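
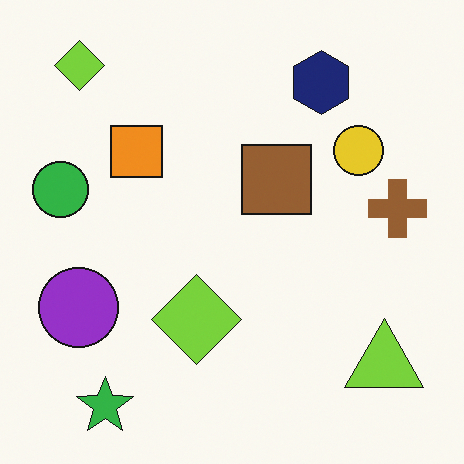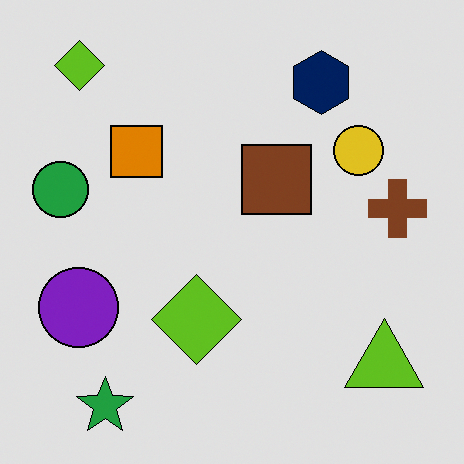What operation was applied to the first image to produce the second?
The second image is the first moderately posterized.

Each flat color has snapped to a coarser quantized level — most visibly, the near-white background has dropped to a flat grey.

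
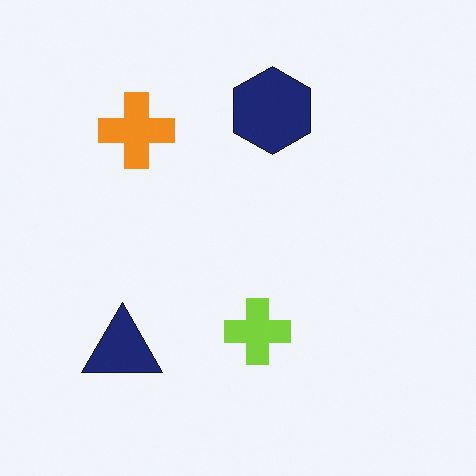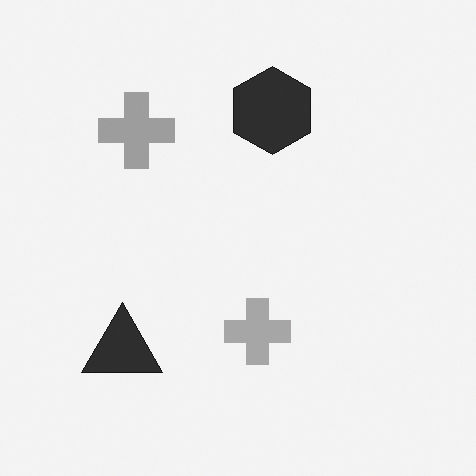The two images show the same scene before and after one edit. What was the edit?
It was converted to grayscale.

All color is removed — every shape is now a shade of grey.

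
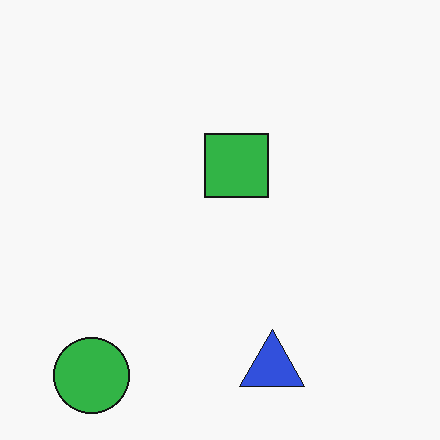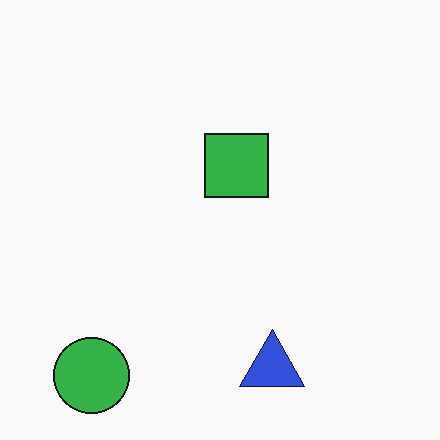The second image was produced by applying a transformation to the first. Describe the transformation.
It was JPEG-compressed with visible artifacts.

Blocky 8×8 compression artifacts appear around shape edges and the flat background shows ringing — characteristic JPEG degradation.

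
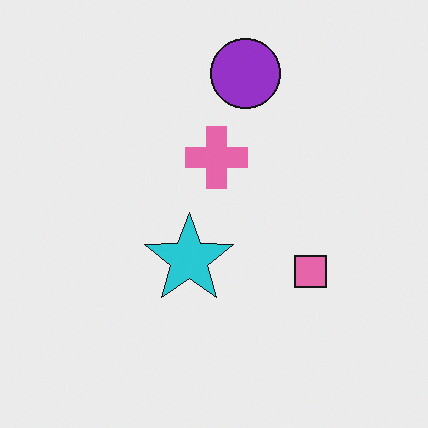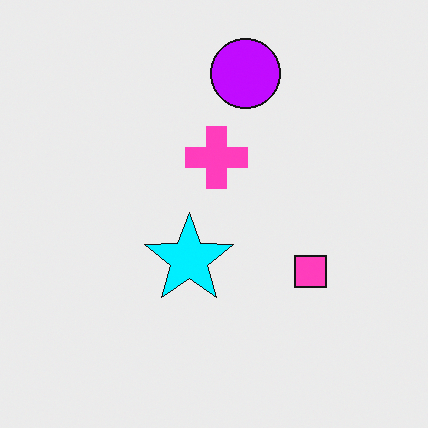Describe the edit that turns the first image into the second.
It was made much more vivid (saturation change).

All colors are more vivid — a global saturation change.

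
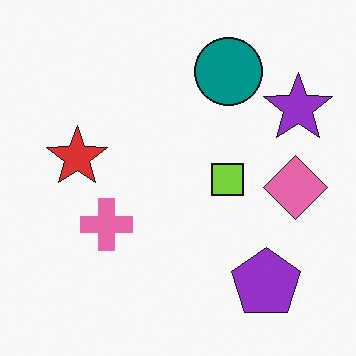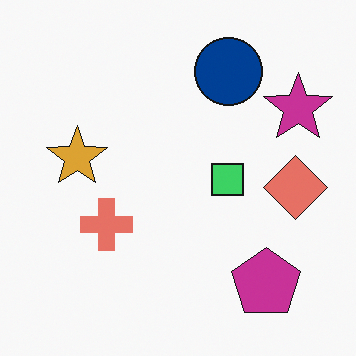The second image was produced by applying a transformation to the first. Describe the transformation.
The transformation is: hue-shifted slightly.

Every shape's color has rotated by the same amount around the hue wheel — a uniform hue shift.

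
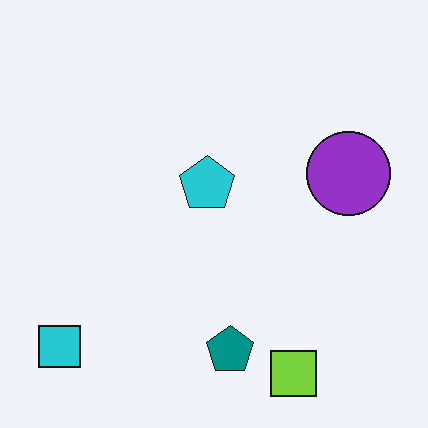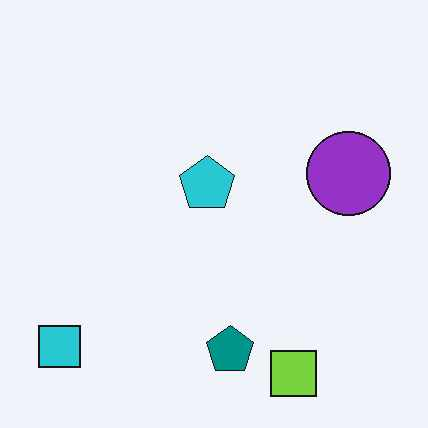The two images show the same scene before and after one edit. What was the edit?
The second image is the first JPEG-compressed with visible artifacts.

Blocky 8×8 compression artifacts appear around shape edges and the flat background shows ringing — characteristic JPEG degradation.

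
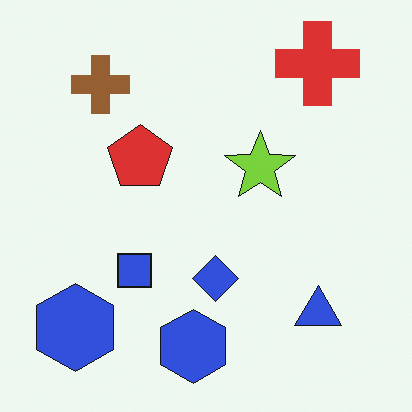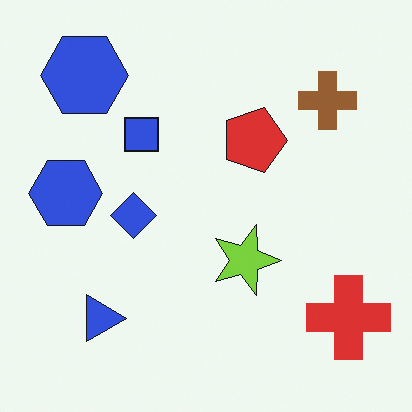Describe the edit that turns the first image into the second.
Rotated 90° clockwise.

The red cross sits in the top-right of the first image and the bottom-right of the second — consistent with a whole-image 90° clockwise rotation.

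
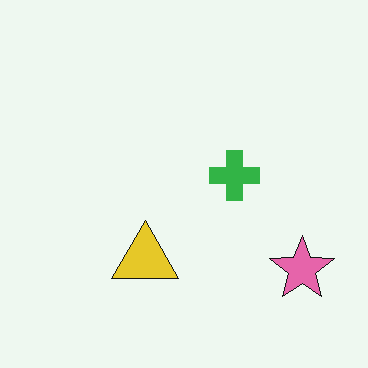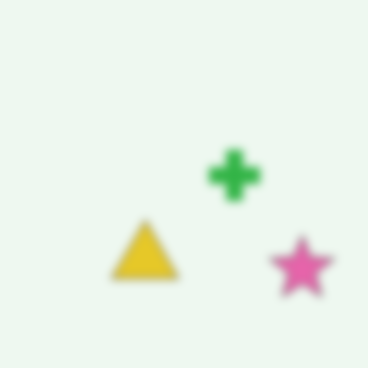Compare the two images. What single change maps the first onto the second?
The second image is the first moderately blurred.

Shape edges and outlines are uniformly softened across the whole image.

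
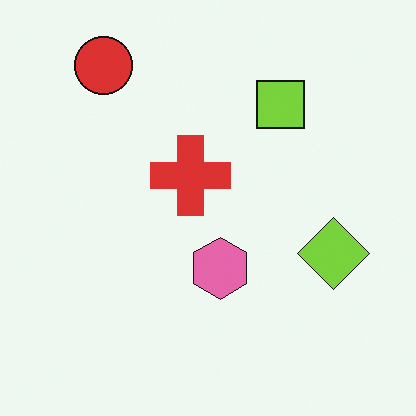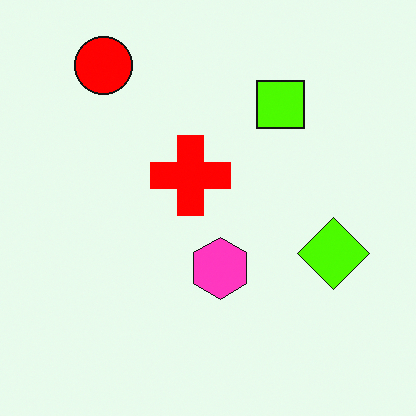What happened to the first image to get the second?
It was made much more vivid (saturation change).

All colors are more vivid — a global saturation change.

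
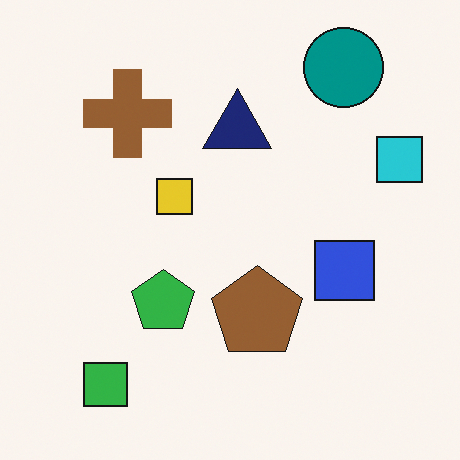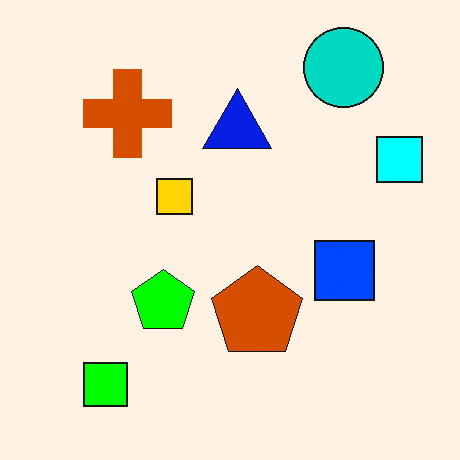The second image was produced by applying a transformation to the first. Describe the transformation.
It was made much more vivid (saturation change).

All colors are more vivid — a global saturation change.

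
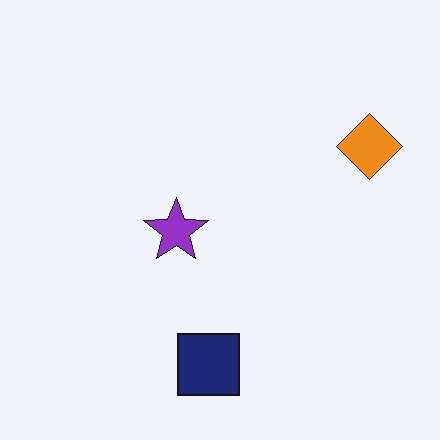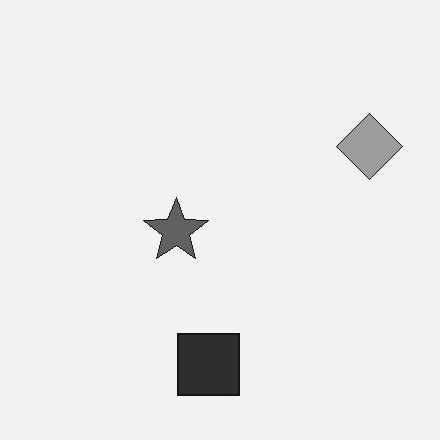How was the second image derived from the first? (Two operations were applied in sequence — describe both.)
The image was JPEG-compressed with visible artifacts, then converted to grayscale.

Blocky 8×8 compression artifacts appear around shape edges and the flat background shows ringing — characteristic JPEG degradation. All color is removed — every shape is now a shade of grey.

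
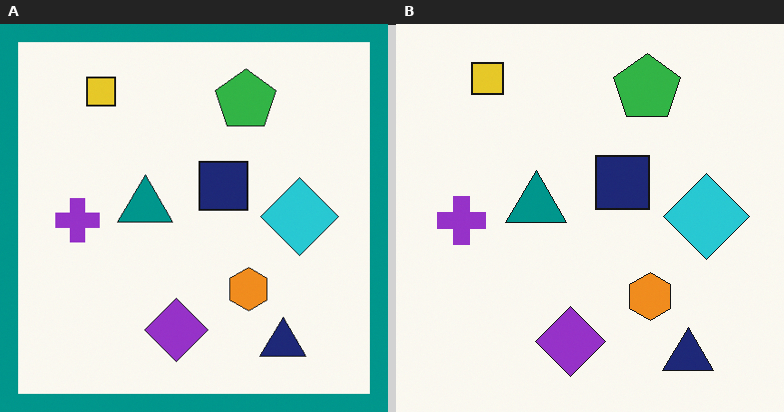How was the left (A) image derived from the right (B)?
This is the original image framed with a teal border.

A solid teal frame runs around the edge of the left (A) image, with the content slightly shrunk inside it.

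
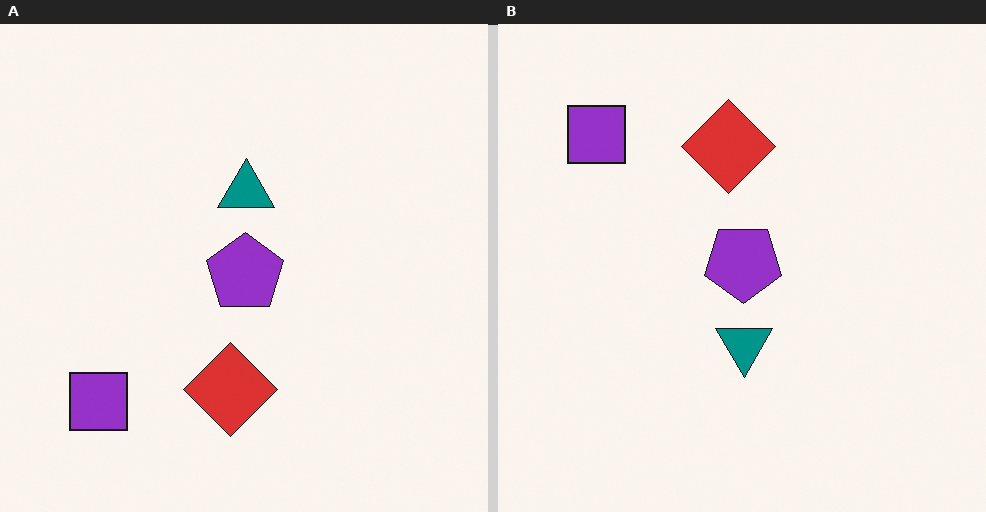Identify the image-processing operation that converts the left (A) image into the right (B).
The transformation is: flipped vertically (top ↔ bottom).

The purple square is in the bottom-left of the left (A) image and the top-left of the right (B) — shapes on opposite sides of the horizontal midline have swapped in a mirror flip.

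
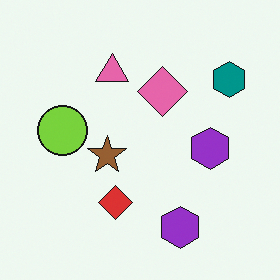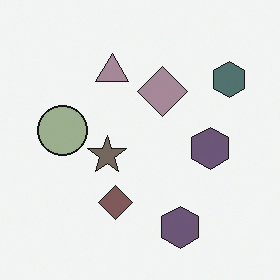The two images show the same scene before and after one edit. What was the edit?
The second image is the first heavily desaturated.

All colors are more muted and greyish — a global saturation change.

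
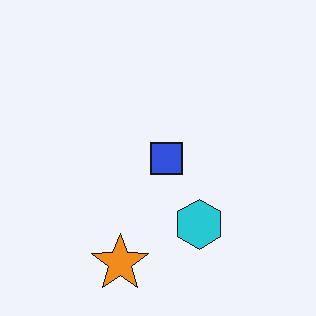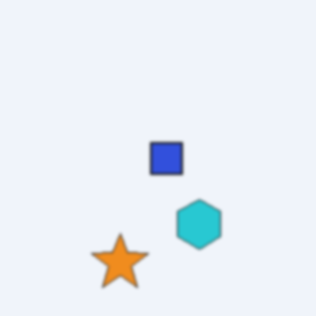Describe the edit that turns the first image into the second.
This is the original image slightly softened.

Shape edges and outlines are uniformly softened across the whole image.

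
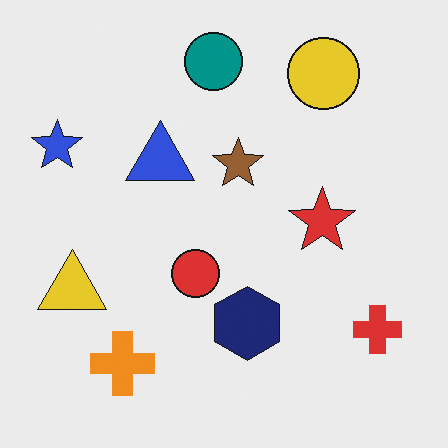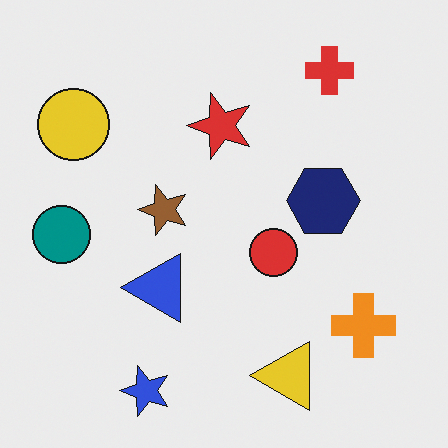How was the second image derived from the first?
The image was rotated 90° counter-clockwise.

The red cross sits in the bottom-right of the first image and the top-right of the second — consistent with a whole-image 90° counter-clockwise rotation.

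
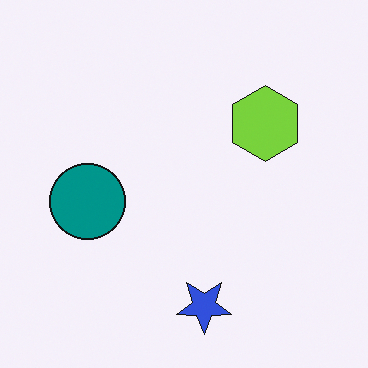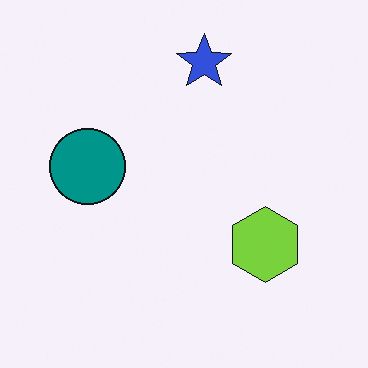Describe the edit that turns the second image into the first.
The image was flipped vertically (top ↔ bottom).

The blue star is in the top of the second image and the bottom of the first — shapes on opposite sides of the horizontal midline have swapped in a mirror flip.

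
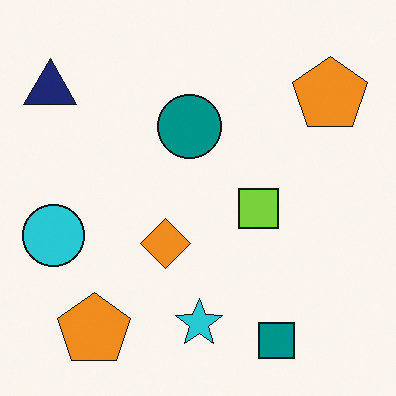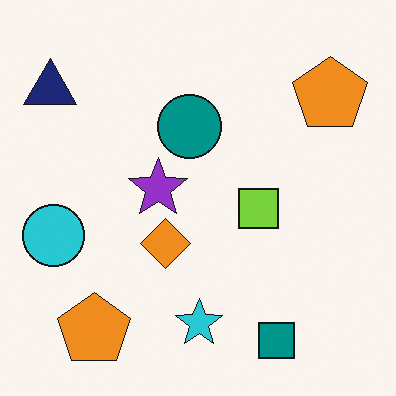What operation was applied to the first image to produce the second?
Overlaid with an additional purple star.

A purple star appears in the second image that is absent from the first.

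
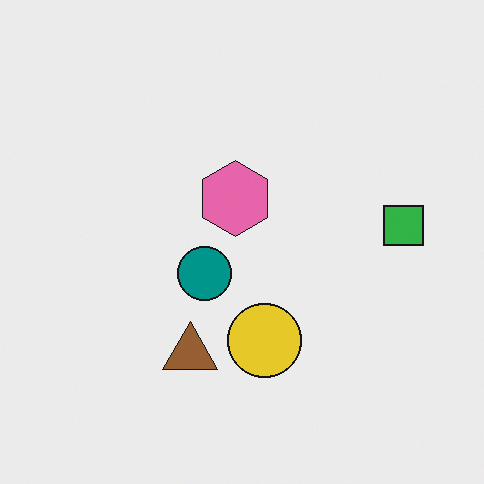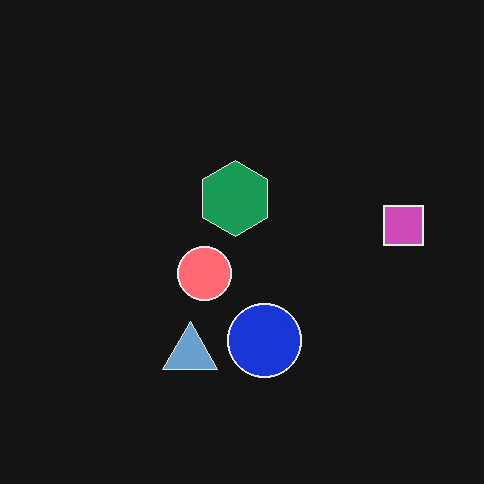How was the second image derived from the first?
The image was color-inverted (negative).

The light background has become dark and every shape's color is its complement — a photographic negative.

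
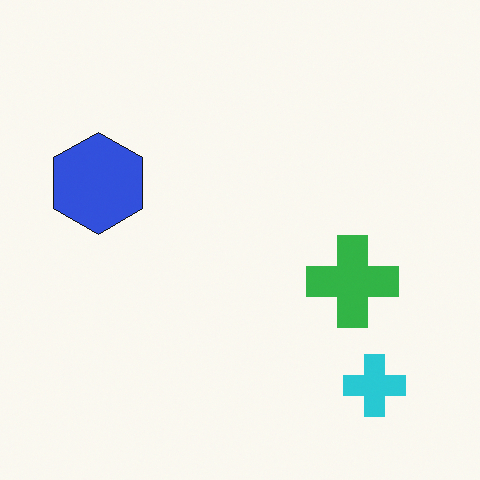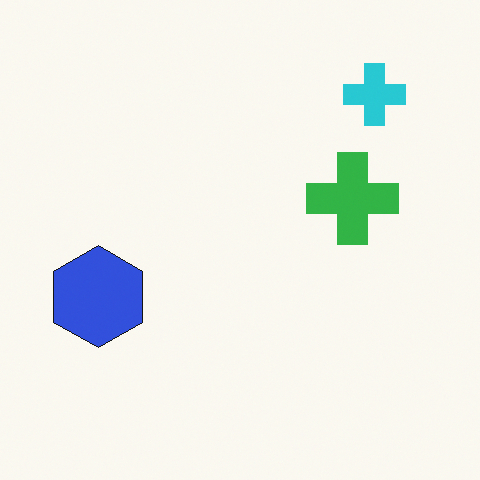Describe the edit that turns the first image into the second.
Flipped vertically (top ↔ bottom).

The cyan cross is in the bottom-right of the first image and the top-right of the second — shapes on opposite sides of the horizontal midline have swapped in a mirror flip.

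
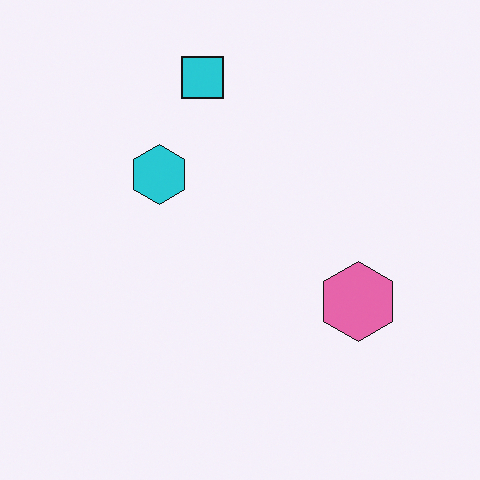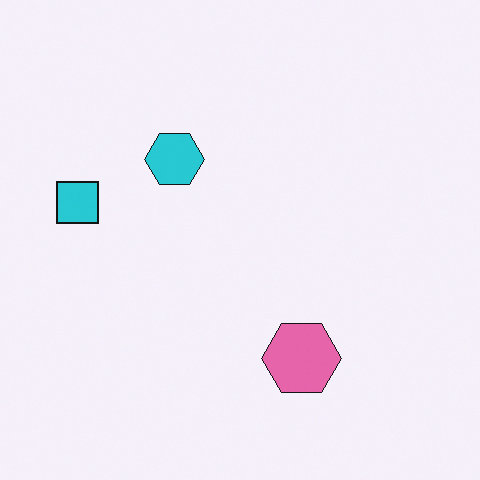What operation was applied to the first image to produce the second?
It was transposed (reflected across the top-left ↔ bottom-right diagonal).

Shapes have swapped their row and column positions — what was in the top-right is now in the bottom-left — a diagonal reflection.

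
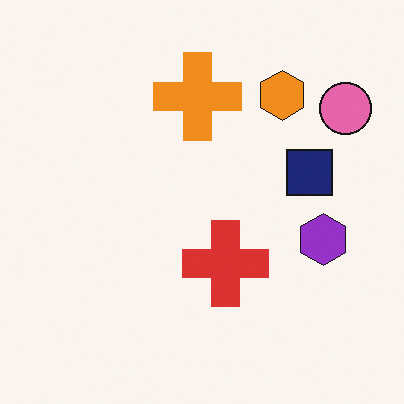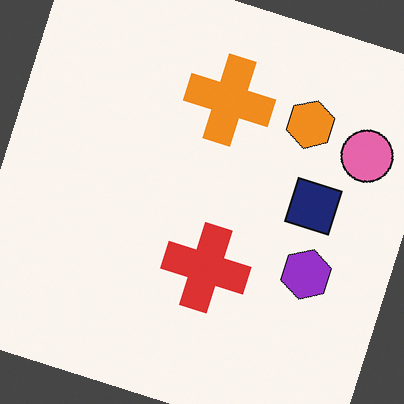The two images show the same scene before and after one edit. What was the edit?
The image was rotated clockwise by a moderate amount.

Every shape is tilted by the same angle and the image corners show triangular fill wedges — a whole-image rotation by a non-right angle.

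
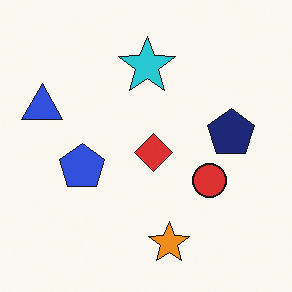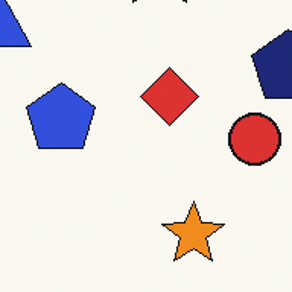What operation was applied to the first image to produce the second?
The transformation is: cropped slightly and scaled back up.

The visible shapes are larger and the field of view is narrower; shapes near the original edges may be partly or wholly outside the frame — a crop-and-rescale.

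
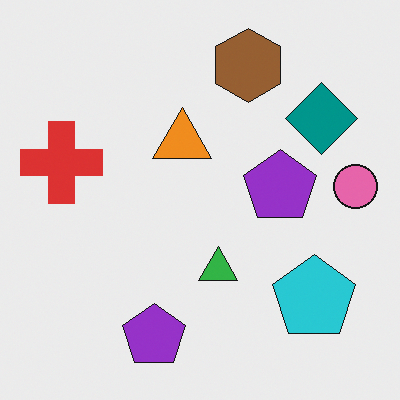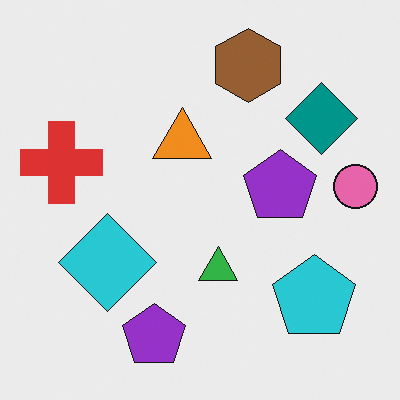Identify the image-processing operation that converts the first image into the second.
This is the original image overlaid with an additional cyan diamond.

A cyan diamond appears in the second image that is absent from the first.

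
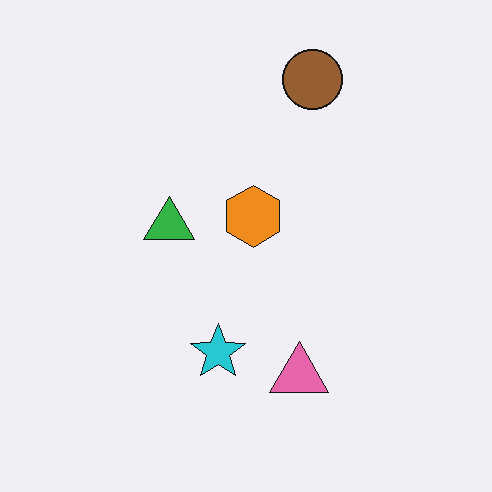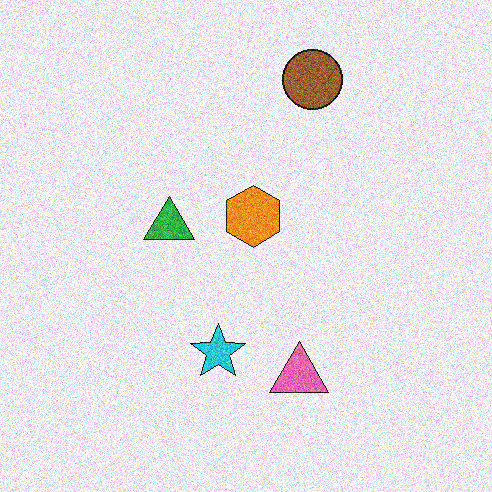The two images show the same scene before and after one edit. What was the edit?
This is the original image degraded with a thick layer of grain.

Random speckle covers the whole image, including the flat background.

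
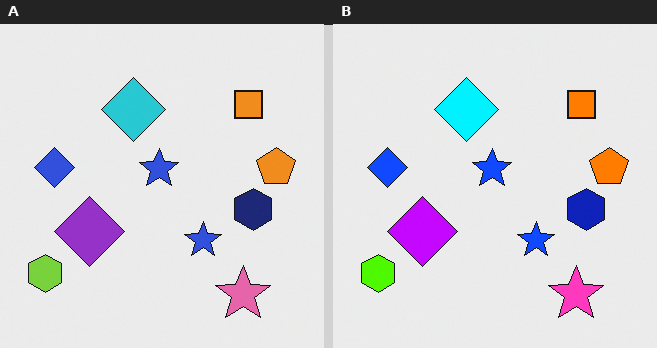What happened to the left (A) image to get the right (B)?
This is the original image heavily oversaturated.

All colors are more vivid — a global saturation change.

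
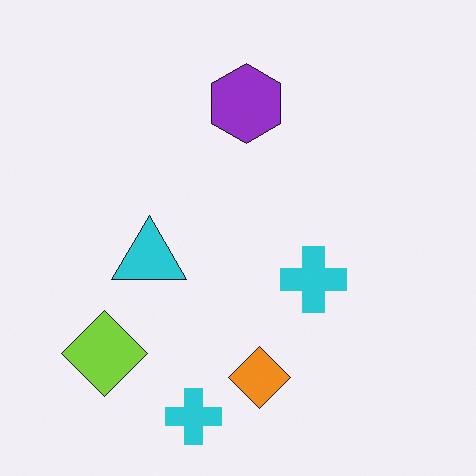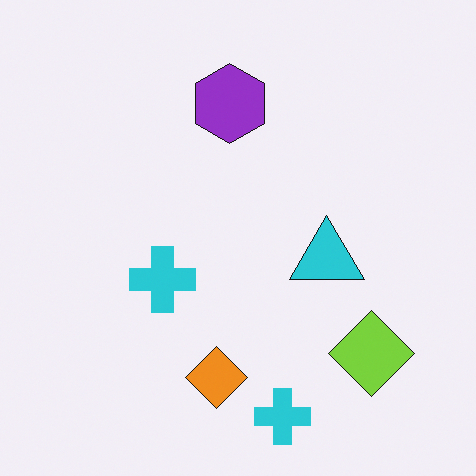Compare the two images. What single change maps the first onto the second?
Flipped horizontally (left ↔ right).

The lime diamond is in the bottom-left of the first image and the bottom-right of the second — shapes on opposite sides of the vertical midline have swapped in a mirror flip.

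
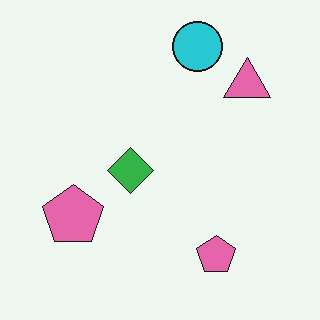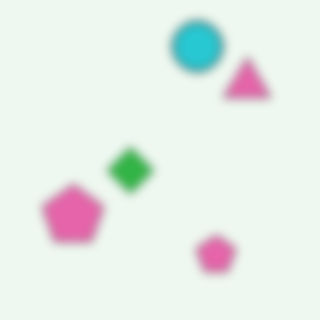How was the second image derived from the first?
The transformation is: strongly gaussian-blurred.

Shape edges and outlines are uniformly softened across the whole image.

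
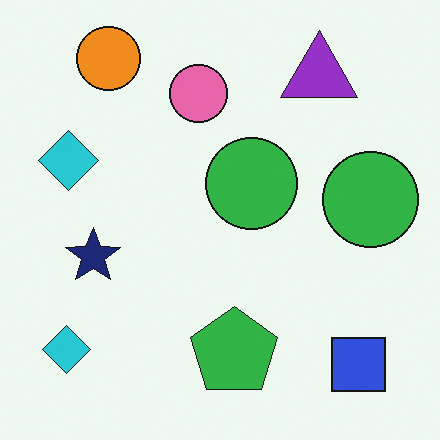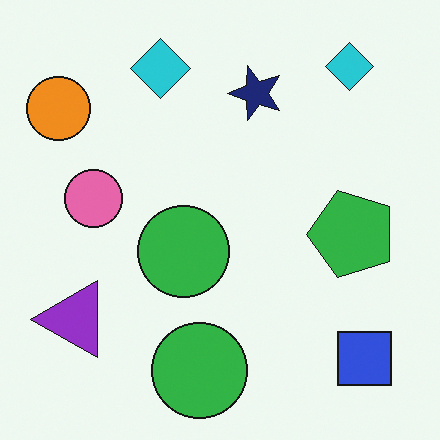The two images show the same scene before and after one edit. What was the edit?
Transposed (reflected across the top-left ↔ bottom-right diagonal).

Shapes have swapped their row and column positions — what was in the top-right is now in the bottom-left — a diagonal reflection.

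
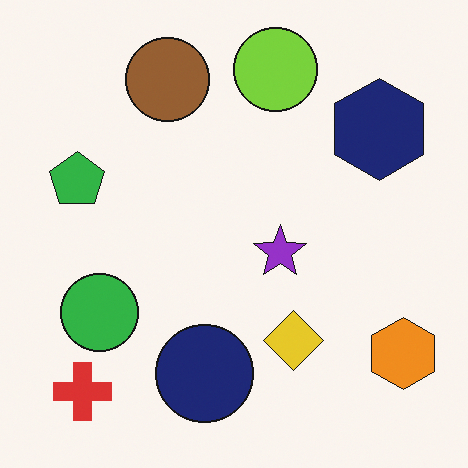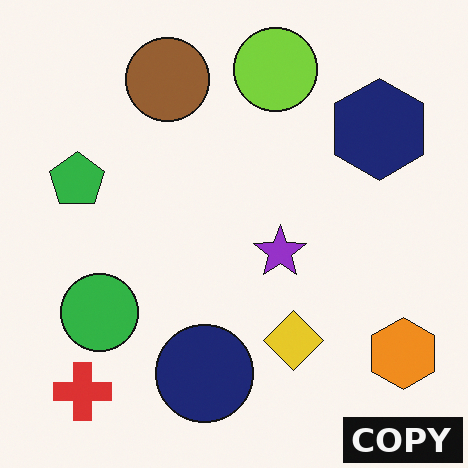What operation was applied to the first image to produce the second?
The image was watermarked with the text "COPY" in the lower-right corner.

A dark label reading "COPY" appears in the lower-right corner.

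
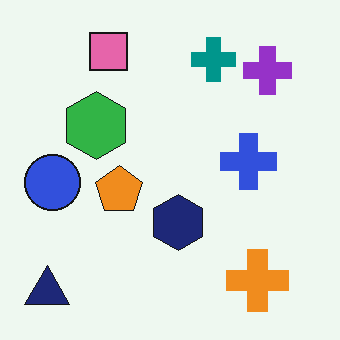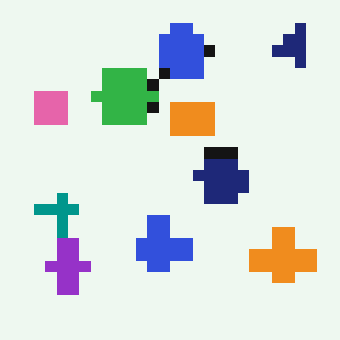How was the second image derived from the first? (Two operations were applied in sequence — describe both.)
Transposed (reflected across the top-left ↔ bottom-right diagonal), then heavily pixelated into large blocks.

Shapes have swapped their row and column positions — what was in the top-right is now in the bottom-left — a diagonal reflection. Shapes are reduced to large square blocks; fine edges and outlines are lost — a downscale-then-upscale (mosaic) effect.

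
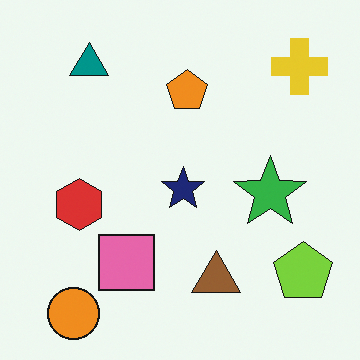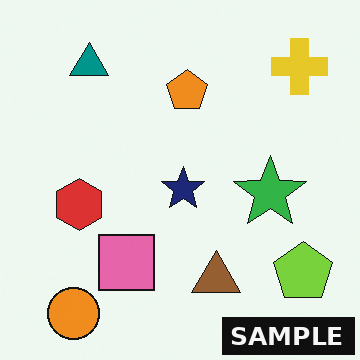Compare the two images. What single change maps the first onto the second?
The transformation is: watermarked with the text "SAMPLE" in the lower-right corner.

A dark label reading "SAMPLE" appears in the lower-right corner.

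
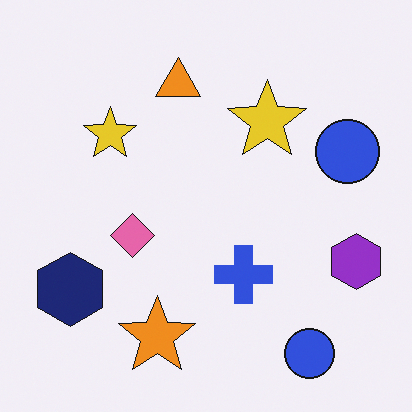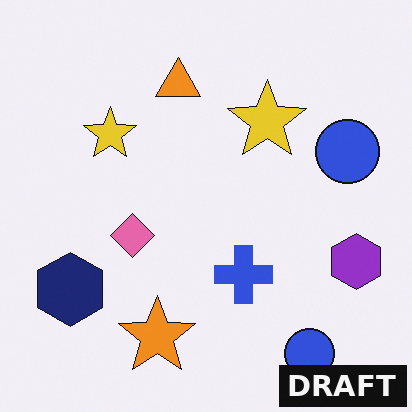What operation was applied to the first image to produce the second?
Watermarked with the text "DRAFT" in the lower-right corner.

A dark label reading "DRAFT" appears in the lower-right corner.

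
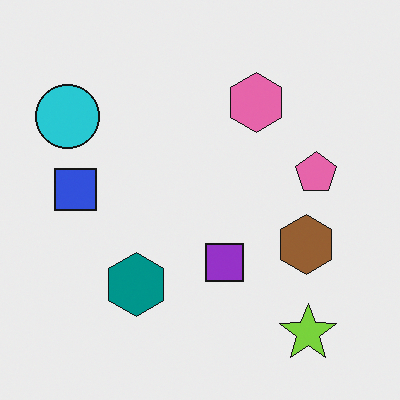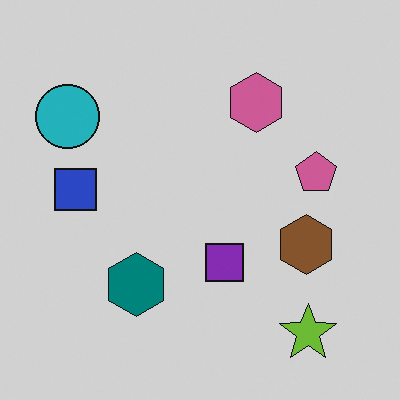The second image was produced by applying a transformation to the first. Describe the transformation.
The transformation is: slightly darkened.

Every pixel — background and shapes alike — is uniformly darkened.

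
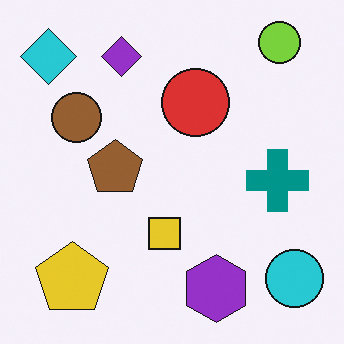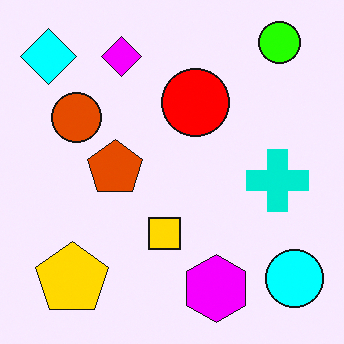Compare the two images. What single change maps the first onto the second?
The transformation is: made much more vivid (saturation change).

All colors are more vivid — a global saturation change.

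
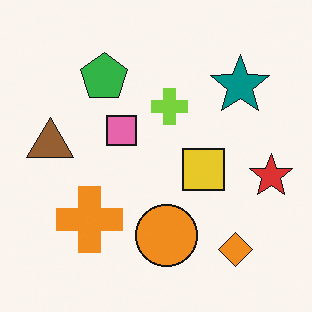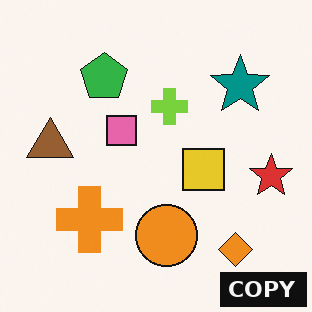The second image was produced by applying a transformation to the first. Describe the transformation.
The second image is the first watermarked with the text "COPY" in the lower-right corner.

A dark label reading "COPY" appears in the lower-right corner.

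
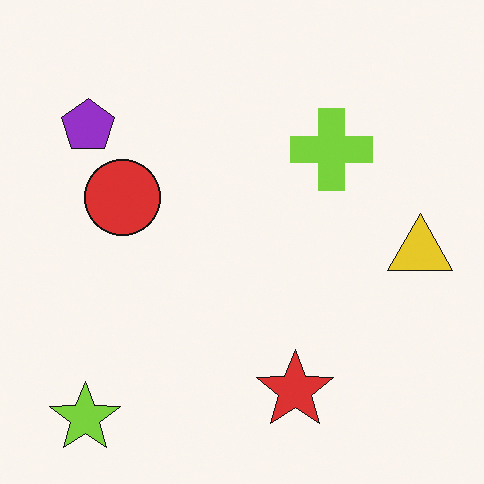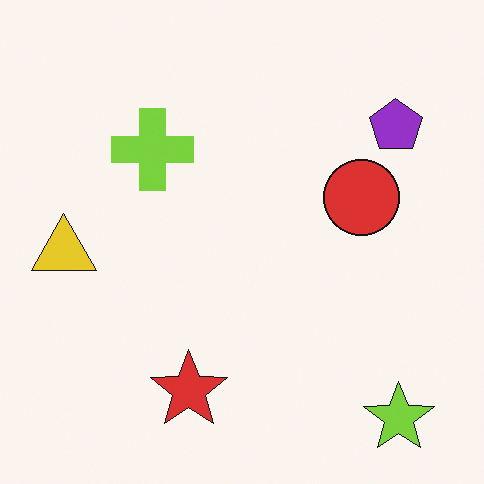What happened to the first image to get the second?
This is the original image flipped horizontally (left ↔ right).

The yellow triangle is in the right of the first image and the left of the second — shapes on opposite sides of the vertical midline have swapped in a mirror flip.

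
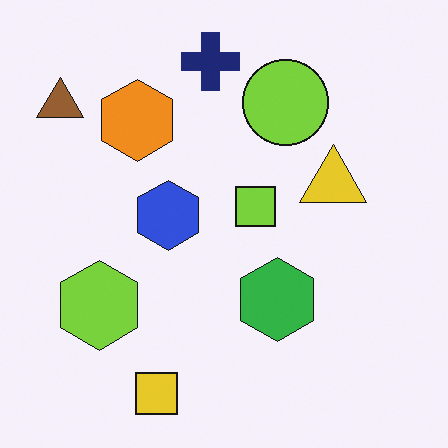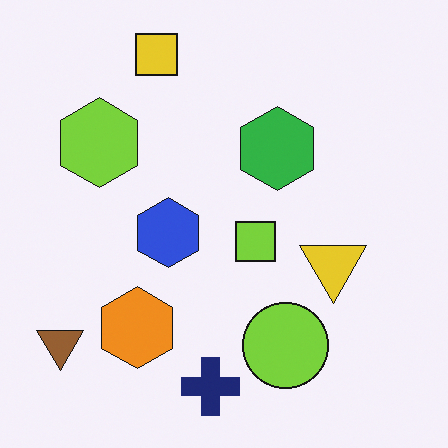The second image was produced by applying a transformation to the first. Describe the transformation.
This is the original image flipped vertically (top ↔ bottom).

The yellow square is in the bottom of the first image and the top of the second — shapes on opposite sides of the horizontal midline have swapped in a mirror flip.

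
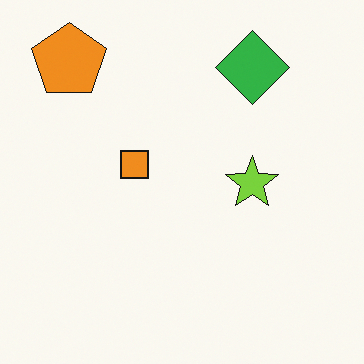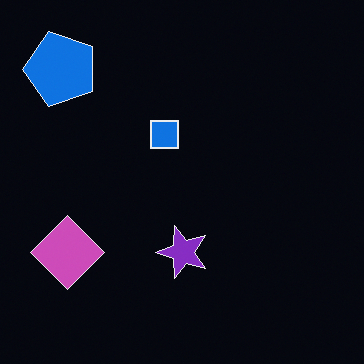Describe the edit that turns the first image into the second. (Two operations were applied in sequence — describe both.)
The second image is the first color-inverted (negative), then transposed (reflected across the top-left ↔ bottom-right diagonal).

The light background has become dark and every shape's color is its complement — a photographic negative. Shapes have swapped their row and column positions — what was in the top-right is now in the bottom-left — a diagonal reflection.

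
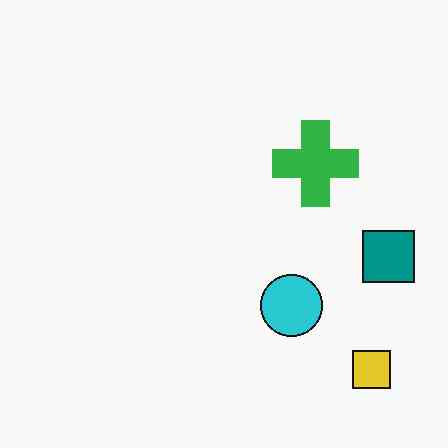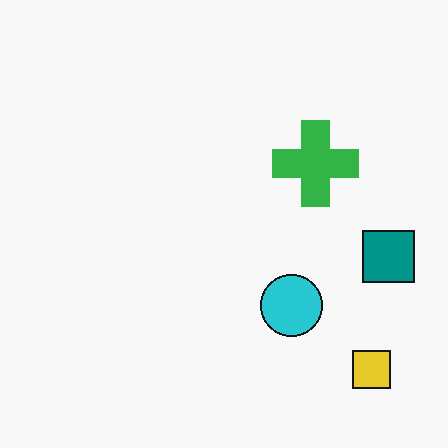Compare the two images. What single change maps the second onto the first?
This is the original image JPEG-compressed with visible artifacts.

Blocky 8×8 compression artifacts appear around shape edges and the flat background shows ringing — characteristic JPEG degradation.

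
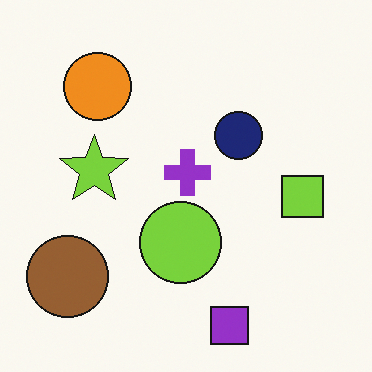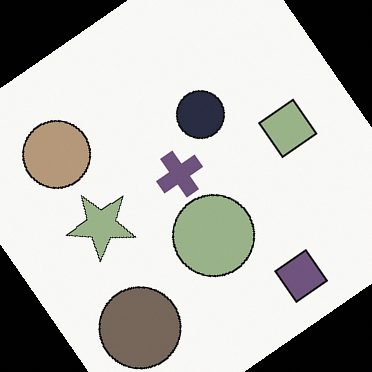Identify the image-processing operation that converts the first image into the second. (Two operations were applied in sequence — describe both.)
The transformation is: made much more muted (saturation change), then rotated counter-clockwise by a large amount — several tens of degrees.

All colors are more muted and greyish — a global saturation change. Every shape is tilted by the same angle and the image corners show triangular fill wedges — a whole-image rotation by a non-right angle.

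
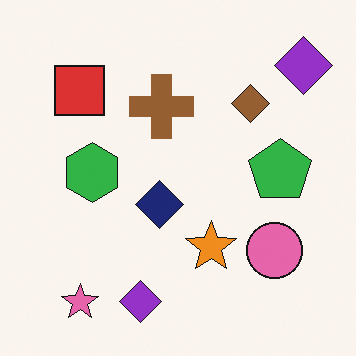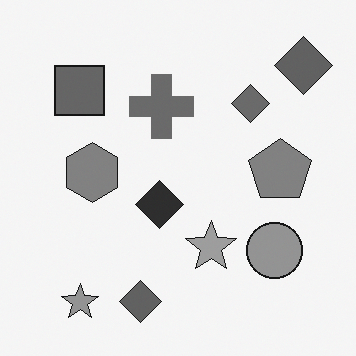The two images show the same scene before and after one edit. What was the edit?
It was converted to grayscale.

All color is removed — every shape is now a shade of grey.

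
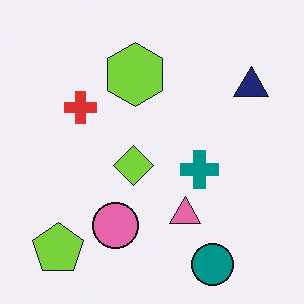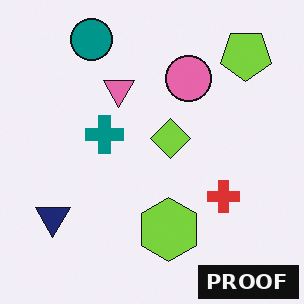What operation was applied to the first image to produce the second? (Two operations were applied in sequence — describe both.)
This is the original image rotated 180°, then watermarked with the text "PROOF" in the lower-right corner.

The lime pentagon sits in the bottom-left of the first image and the top-right of the second — consistent with a whole-image 180° rotation. A dark label reading "PROOF" appears in the lower-right corner.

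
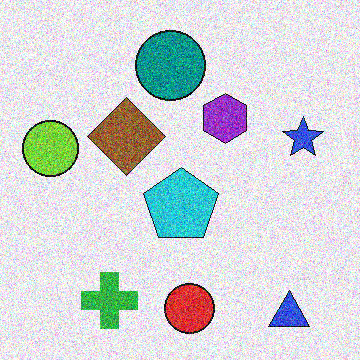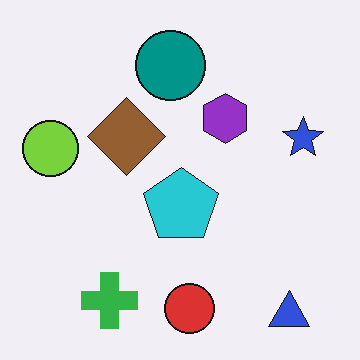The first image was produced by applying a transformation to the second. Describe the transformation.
It was degraded with strong gaussian noise.

Random speckle covers the whole image, including the flat background.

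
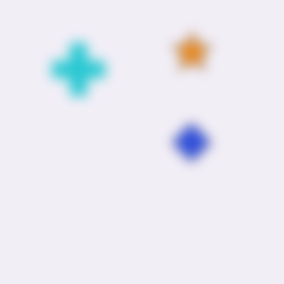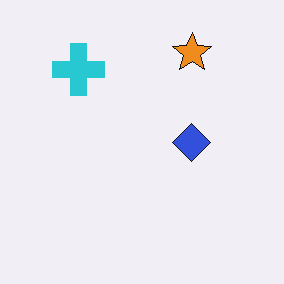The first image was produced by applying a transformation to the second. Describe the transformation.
The image was heavily blurred.

Shape edges and outlines are uniformly softened across the whole image.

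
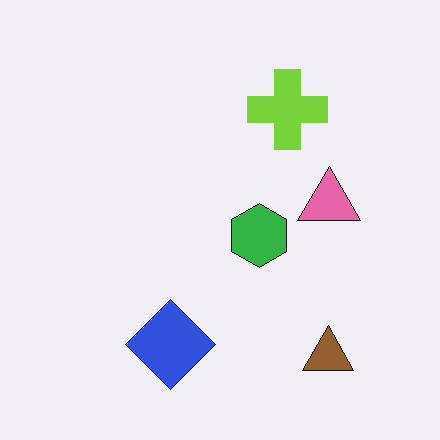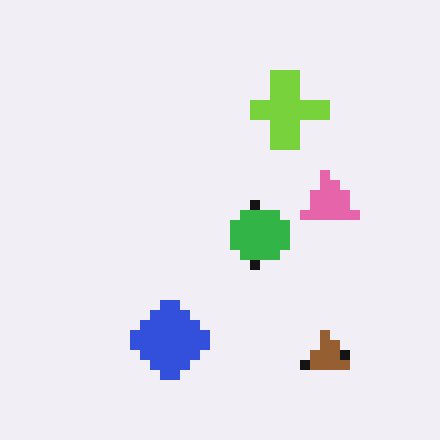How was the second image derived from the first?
The image was heavily pixelated into large blocks.

Shapes are reduced to large square blocks; fine edges and outlines are lost — a downscale-then-upscale (mosaic) effect.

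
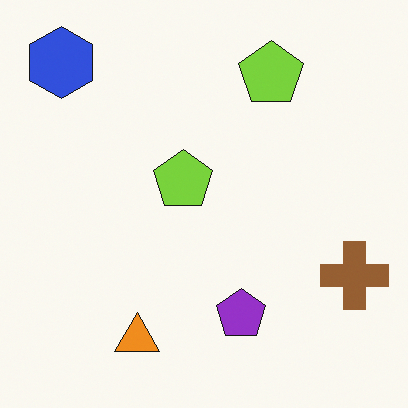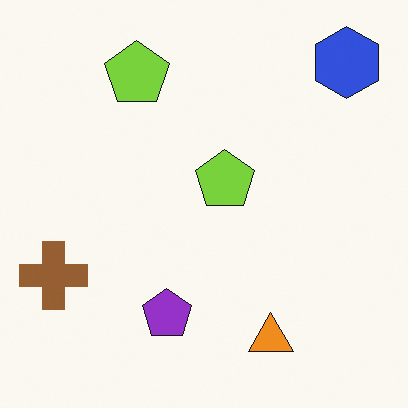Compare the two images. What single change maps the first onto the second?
The second image is the first flipped horizontally (left ↔ right).

The brown cross is in the bottom-right of the first image and the bottom-left of the second — shapes on opposite sides of the vertical midline have swapped in a mirror flip.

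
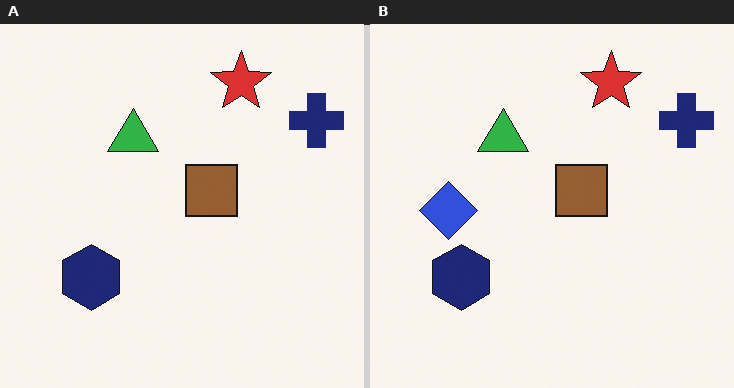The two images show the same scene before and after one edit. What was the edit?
This is the original image overlaid with an additional blue diamond.

A blue diamond appears in the right (B) image that is absent from the left (A).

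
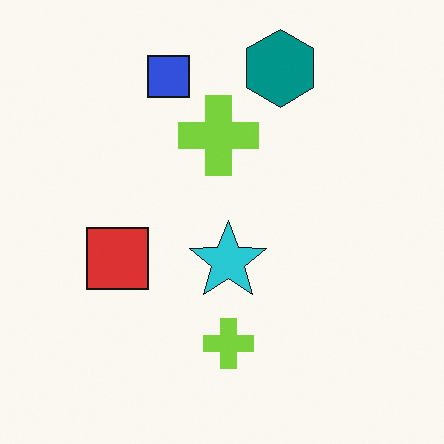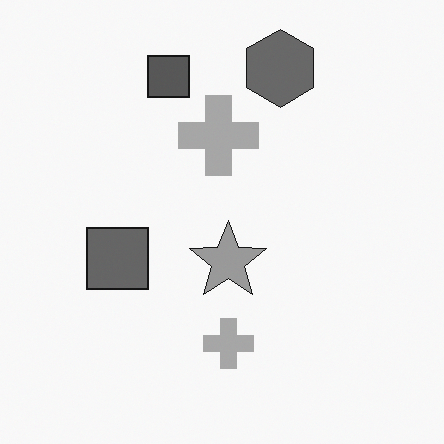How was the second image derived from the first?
It was converted to grayscale.

All color is removed — every shape is now a shade of grey.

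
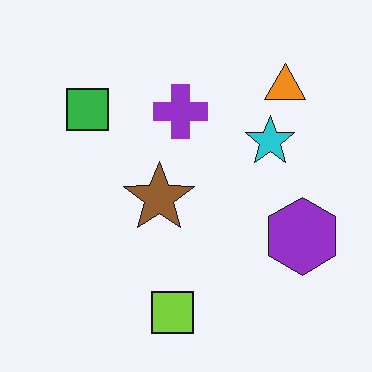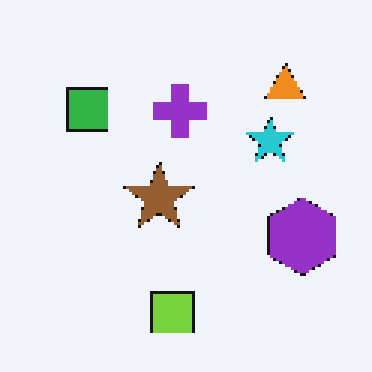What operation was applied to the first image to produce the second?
Mildly pixelated.

Shapes are reduced to large square blocks; fine edges and outlines are lost — a downscale-then-upscale (mosaic) effect.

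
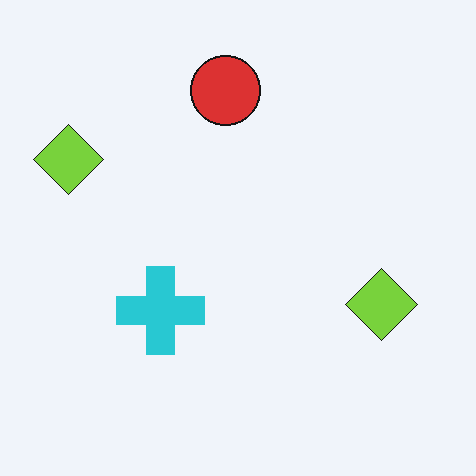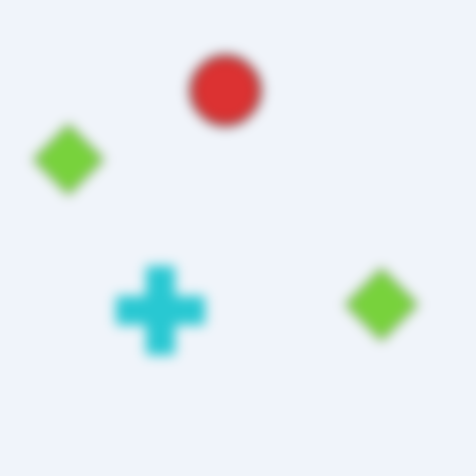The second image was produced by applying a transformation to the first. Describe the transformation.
The image was strongly gaussian-blurred.

Shape edges and outlines are uniformly softened across the whole image.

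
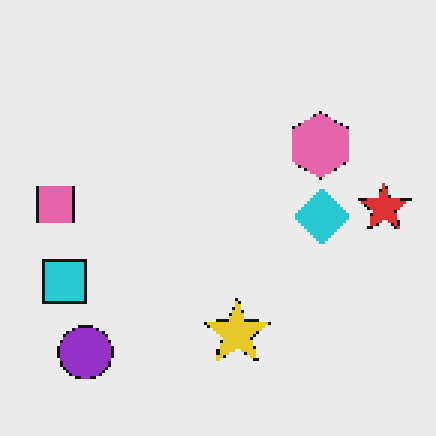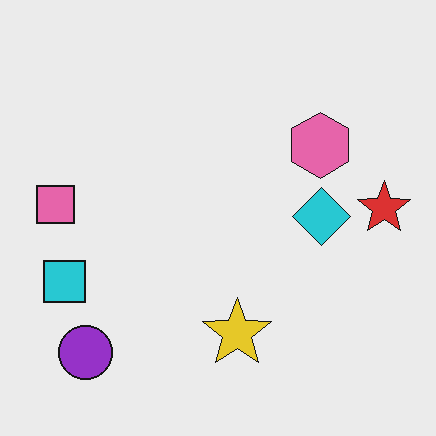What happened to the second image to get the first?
Mildly pixelated.

Shapes are reduced to large square blocks; fine edges and outlines are lost — a downscale-then-upscale (mosaic) effect.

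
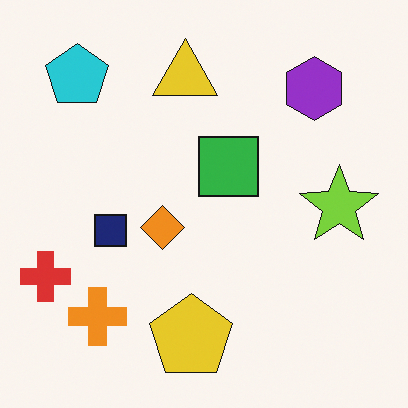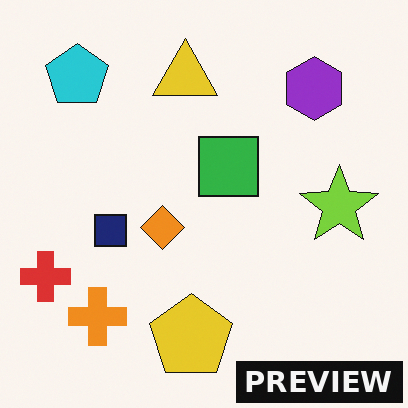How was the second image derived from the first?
The transformation is: watermarked with the text "PREVIEW" in the lower-right corner.

A dark label reading "PREVIEW" appears in the lower-right corner.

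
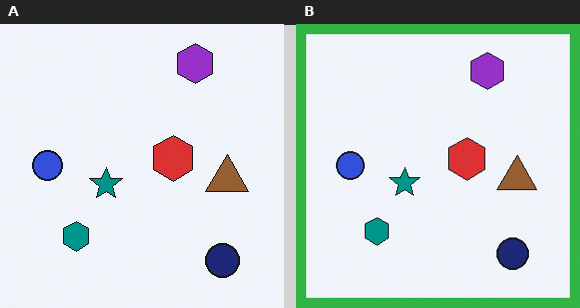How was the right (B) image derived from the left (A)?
The transformation is: framed with a green border.

A solid green frame runs around the edge of the right (B) image, with the content slightly shrunk inside it.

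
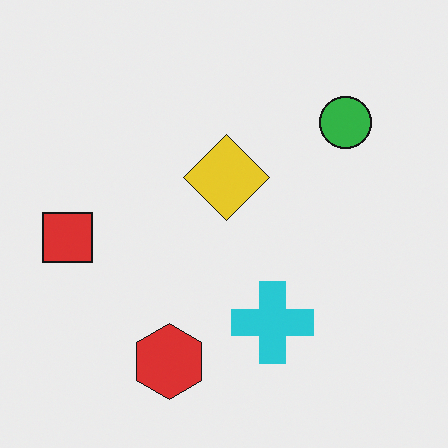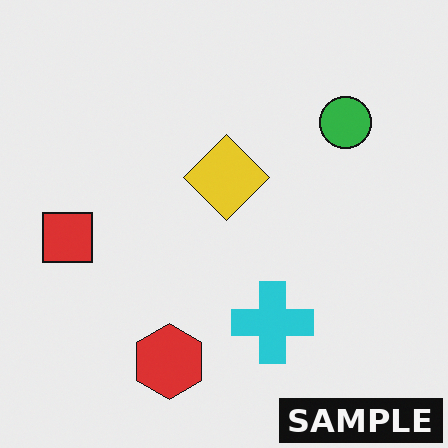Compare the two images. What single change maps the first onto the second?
The image was watermarked with the text "SAMPLE" in the lower-right corner.

A dark label reading "SAMPLE" appears in the lower-right corner.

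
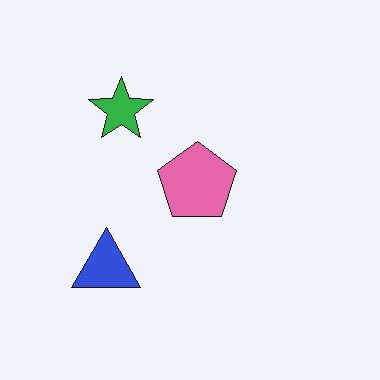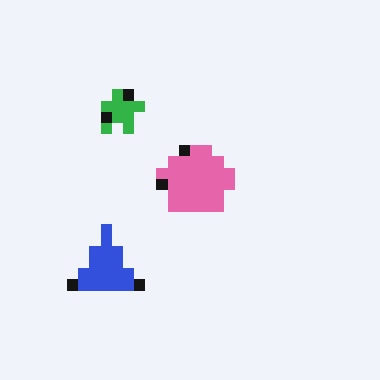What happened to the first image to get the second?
It was heavily pixelated into large blocks.

Shapes are reduced to large square blocks; fine edges and outlines are lost — a downscale-then-upscale (mosaic) effect.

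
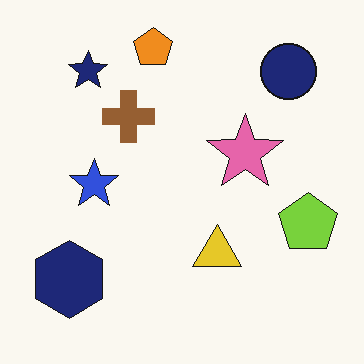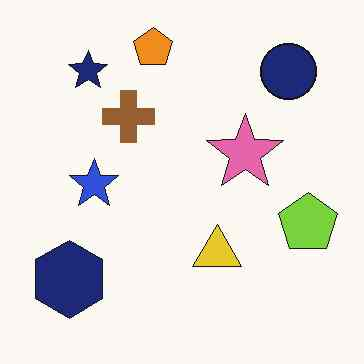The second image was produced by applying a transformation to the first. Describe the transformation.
The second image is the first JPEG-compressed with visible artifacts.

Blocky 8×8 compression artifacts appear around shape edges and the flat background shows ringing — characteristic JPEG degradation.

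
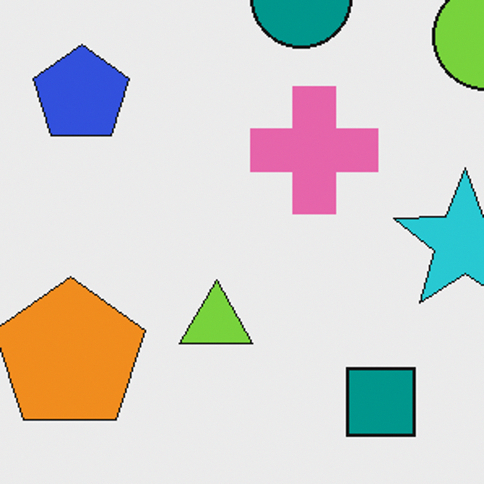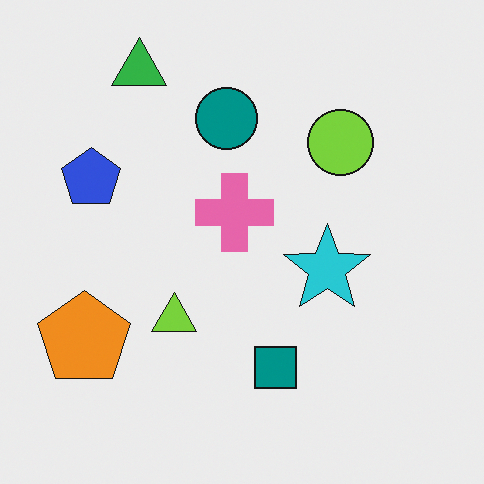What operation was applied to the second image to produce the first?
The transformation is: cropped tightly and scaled back up.

The visible shapes are larger and the field of view is narrower; shapes near the original edges may be partly or wholly outside the frame — a crop-and-rescale.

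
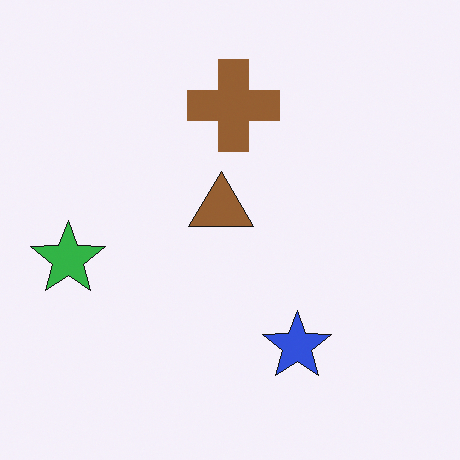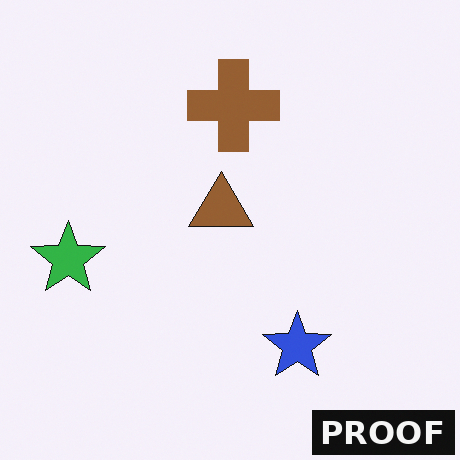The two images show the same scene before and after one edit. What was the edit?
Watermarked with the text "PROOF" in the lower-right corner.

A dark label reading "PROOF" appears in the lower-right corner.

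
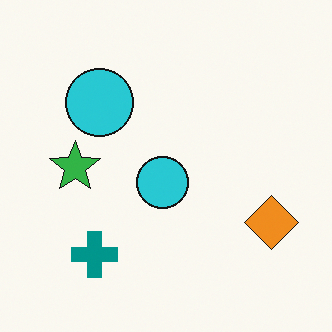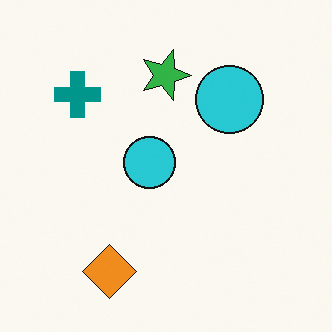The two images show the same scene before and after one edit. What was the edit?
The transformation is: rotated 90° clockwise.

The orange diamond sits in the bottom-right of the first image and the bottom-left of the second — consistent with a whole-image 90° clockwise rotation.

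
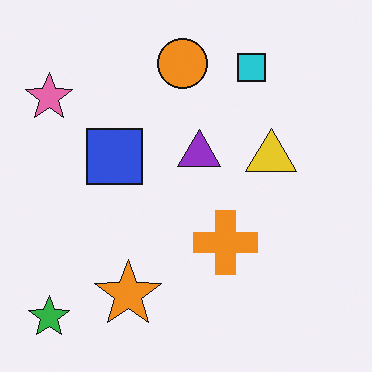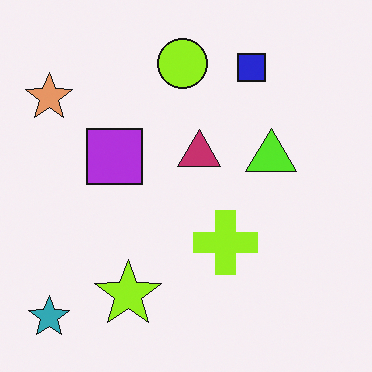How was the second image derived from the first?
It was hue-shifted slightly.

Every shape's color has rotated by the same amount around the hue wheel — a uniform hue shift.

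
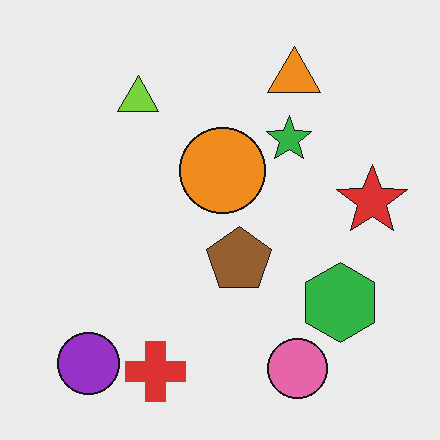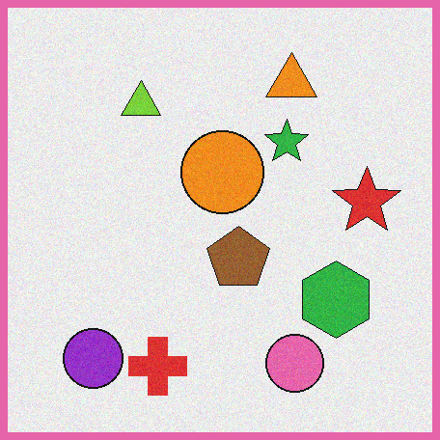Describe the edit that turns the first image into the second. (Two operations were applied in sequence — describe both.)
The transformation is: degraded with subtle gaussian noise, then framed with a pink border.

Random speckle covers the whole image, including the flat background. A solid pink frame runs around the edge of the second image, with the content slightly shrunk inside it.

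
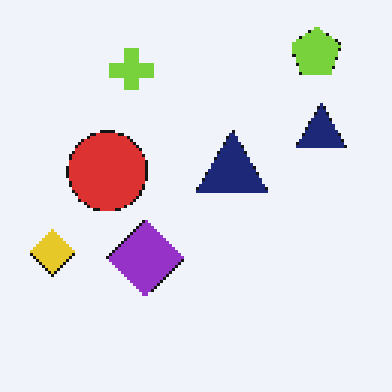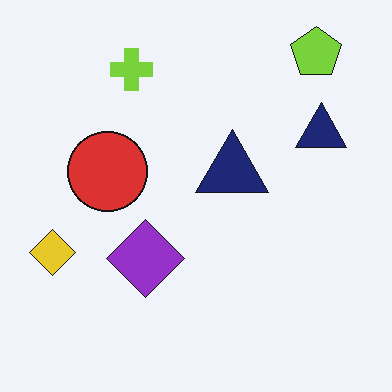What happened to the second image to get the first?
The image was mildly pixelated.

Shapes are reduced to large square blocks; fine edges and outlines are lost — a downscale-then-upscale (mosaic) effect.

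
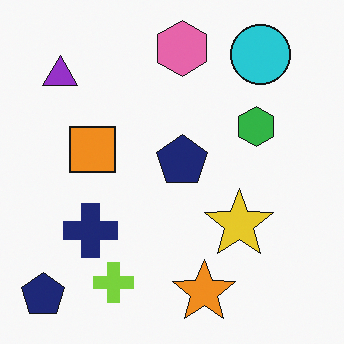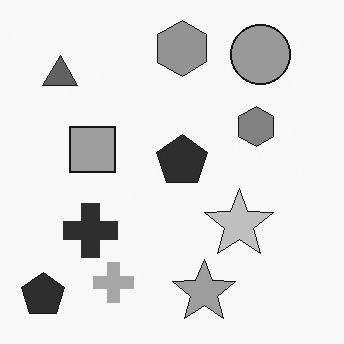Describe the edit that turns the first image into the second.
This is the original image converted to grayscale.

All color is removed — every shape is now a shade of grey.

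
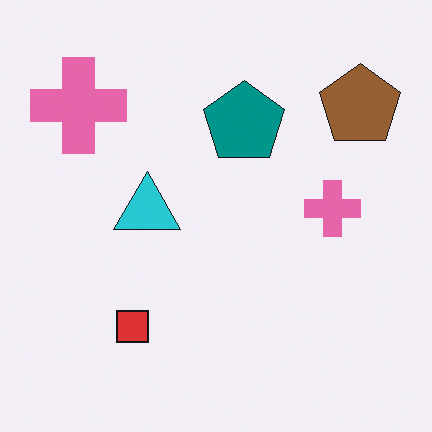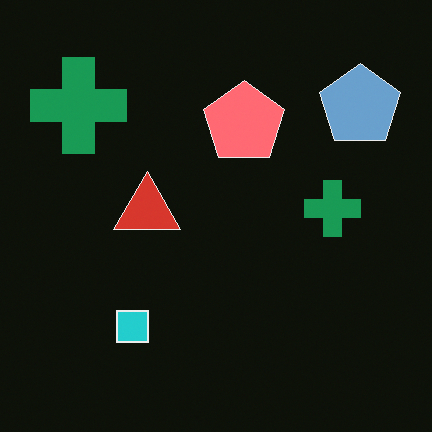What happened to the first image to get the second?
It was color-inverted (negative).

The light background has become dark and every shape's color is its complement — a photographic negative.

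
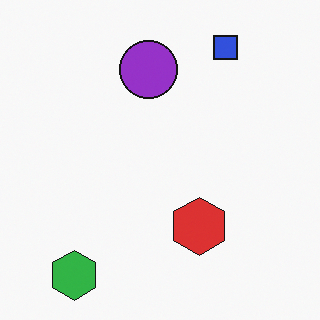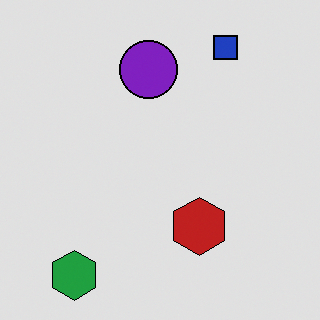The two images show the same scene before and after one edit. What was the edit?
Posterized to a reduced palette.

Each flat color has snapped to a coarser quantized level — most visibly, the near-white background has dropped to a flat grey.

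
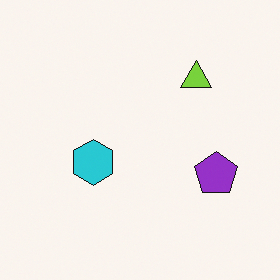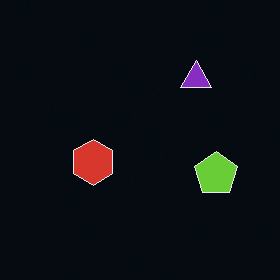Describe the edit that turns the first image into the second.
It was color-inverted (negative).

The light background has become dark and every shape's color is its complement — a photographic negative.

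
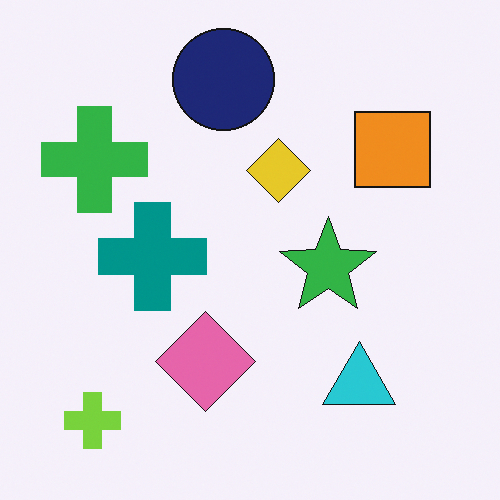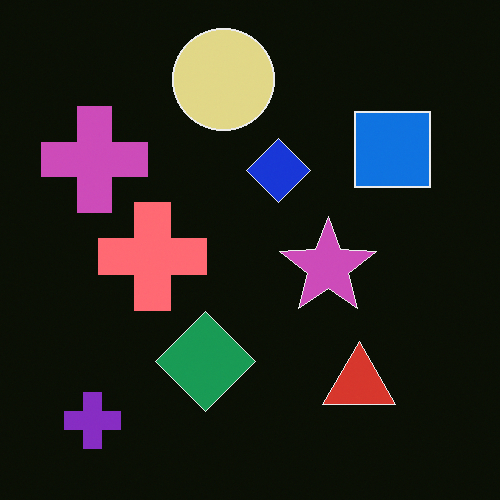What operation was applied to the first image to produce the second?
It was color-inverted (negative).

The light background has become dark and every shape's color is its complement — a photographic negative.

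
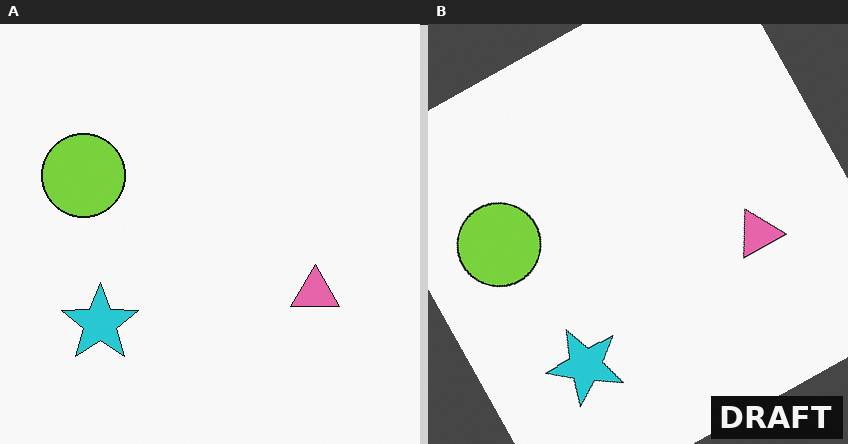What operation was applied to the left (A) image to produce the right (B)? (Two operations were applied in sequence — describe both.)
Rotated counter-clockwise by a moderate amount, then watermarked with the text "DRAFT" in the lower-right corner.

Every shape is tilted by the same angle and the image corners show triangular fill wedges — a whole-image rotation by a non-right angle. A dark label reading "DRAFT" appears in the lower-right corner.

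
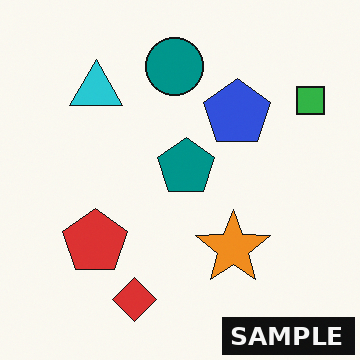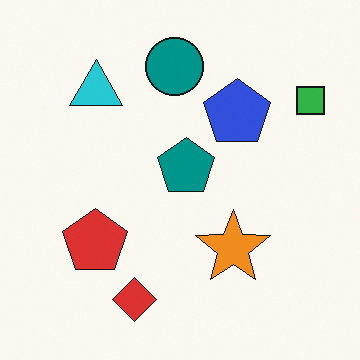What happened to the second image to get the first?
It was watermarked with the text "SAMPLE" in the lower-right corner.

A dark label reading "SAMPLE" appears in the lower-right corner.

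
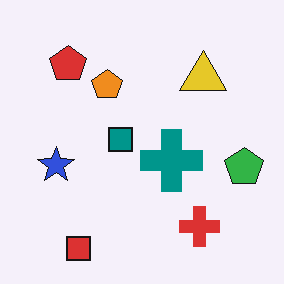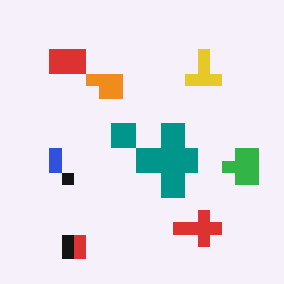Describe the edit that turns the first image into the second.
The image was coarsely pixelated.

Shapes are reduced to large square blocks; fine edges and outlines are lost — a downscale-then-upscale (mosaic) effect.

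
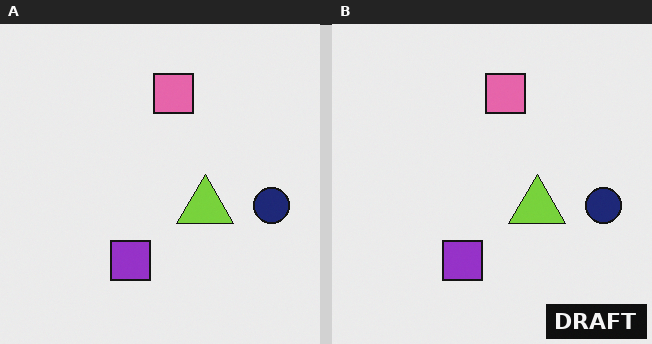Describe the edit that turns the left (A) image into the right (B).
Watermarked with the text "DRAFT" in the lower-right corner.

A dark label reading "DRAFT" appears in the lower-right corner.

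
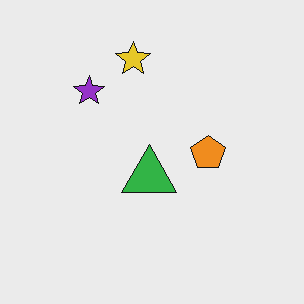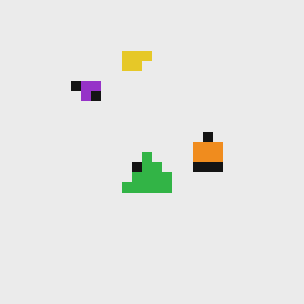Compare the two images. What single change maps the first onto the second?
It was heavily pixelated into large blocks.

Shapes are reduced to large square blocks; fine edges and outlines are lost — a downscale-then-upscale (mosaic) effect.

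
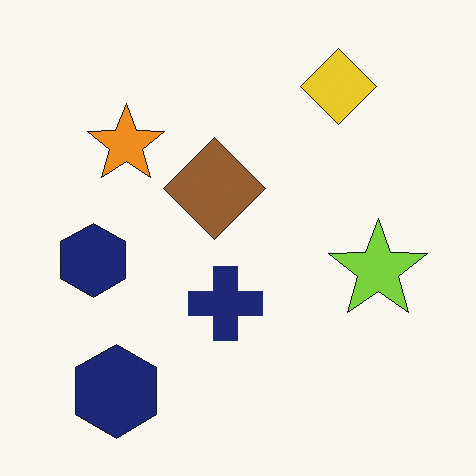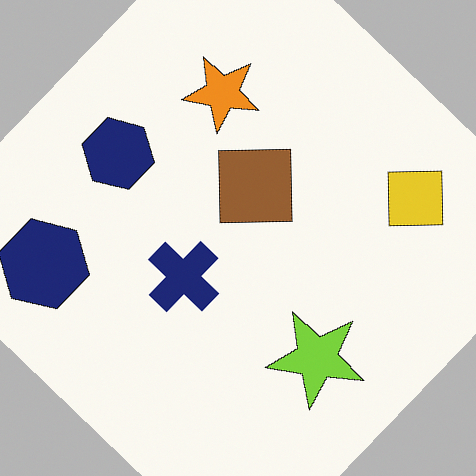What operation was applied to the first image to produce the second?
The second image is the first rotated clockwise by a large amount — several tens of degrees.

Every shape is tilted by the same angle and the image corners show triangular fill wedges — a whole-image rotation by a non-right angle.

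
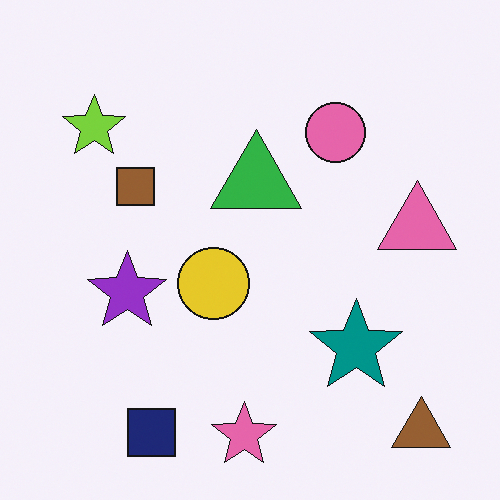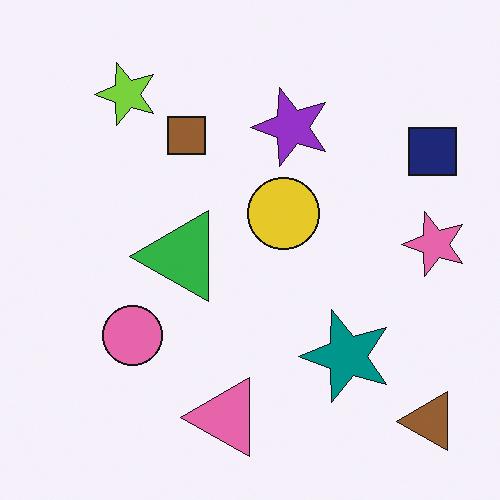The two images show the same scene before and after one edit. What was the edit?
It was transposed (reflected across the top-left ↔ bottom-right diagonal).

Shapes have swapped their row and column positions — what was in the top-right is now in the bottom-left — a diagonal reflection.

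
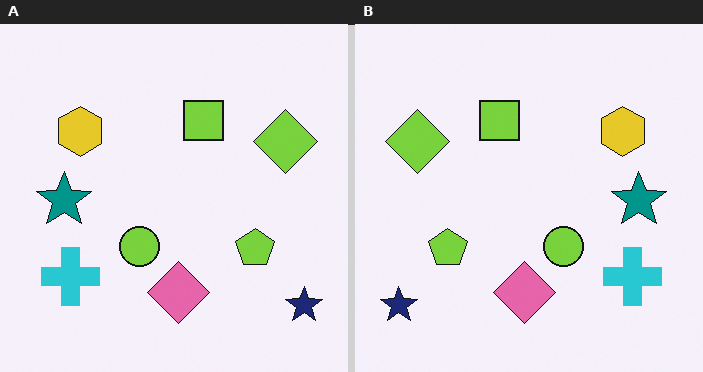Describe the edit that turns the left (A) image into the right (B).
The image was flipped horizontally (left ↔ right).

The navy star is in the bottom-right of the left (A) image and the bottom-left of the right (B) — shapes on opposite sides of the vertical midline have swapped in a mirror flip.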